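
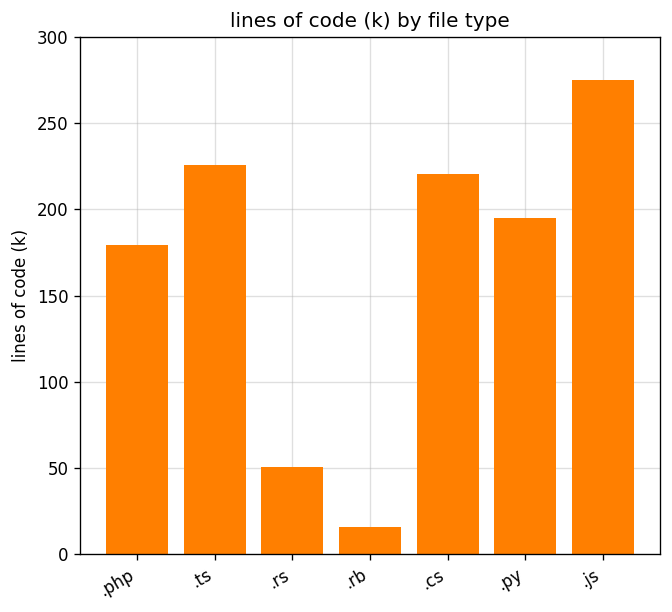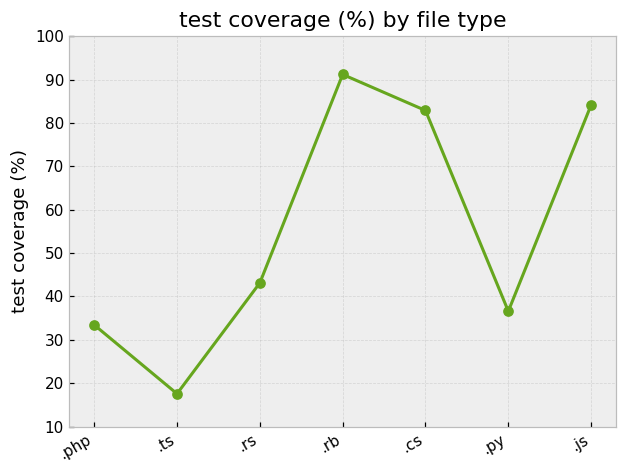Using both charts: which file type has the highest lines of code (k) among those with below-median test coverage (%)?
.ts

Chart 2 median test coverage (%) ≈ 40; below-median file types: .php, .ts, .py. Among those, .ts has the highest lines of code (k) (≈ 250).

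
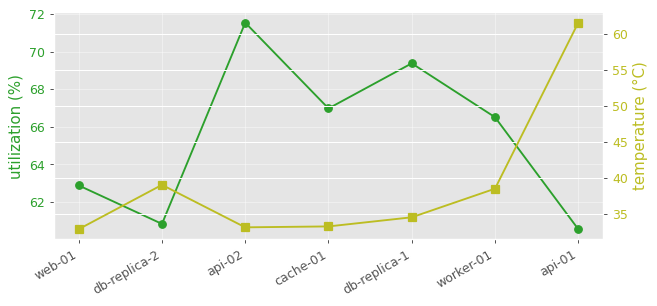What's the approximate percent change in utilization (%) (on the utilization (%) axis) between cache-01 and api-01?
cache-01 ≈ 67, api-01 ≈ 61; (61 − 67) / 67 ≈ -9%.

≈ -9%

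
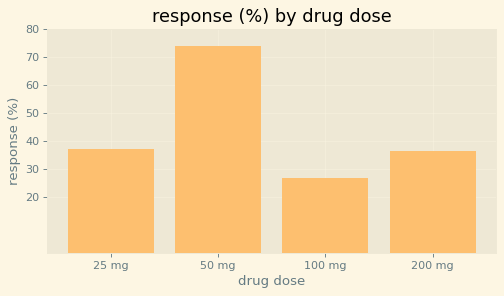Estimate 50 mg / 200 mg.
≈ 1.75×

50 mg ≈ 70, 200 mg ≈ 40; 70/40 ≈ 1.75.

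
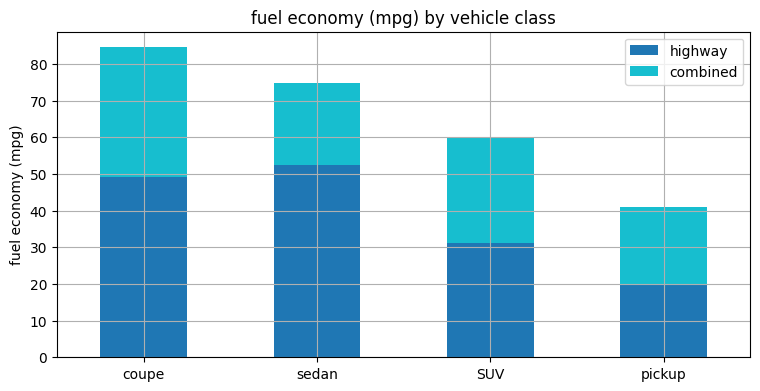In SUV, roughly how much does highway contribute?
≈ 30

highway top ≈ 30, bottom ≈ 0; segment ≈ 30.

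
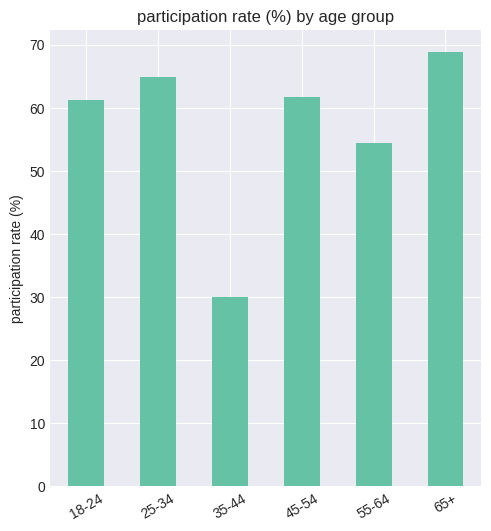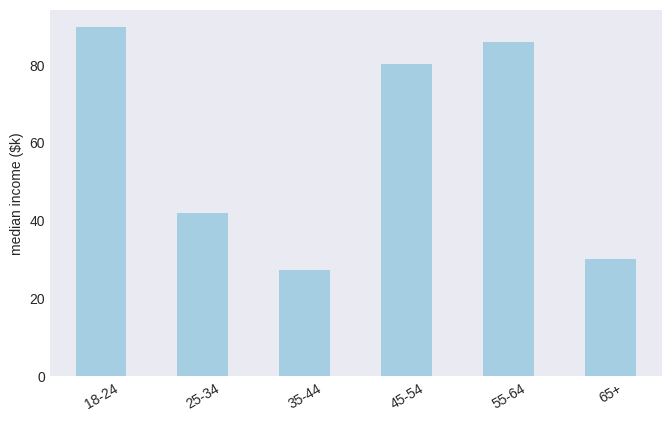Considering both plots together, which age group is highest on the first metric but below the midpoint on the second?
Chart 2 median median income ($k) ≈ 60; below-median age groups: 25-34, 35-44, 65+. Among those, 65+ has the highest participation rate (%) (≈ 70).

65+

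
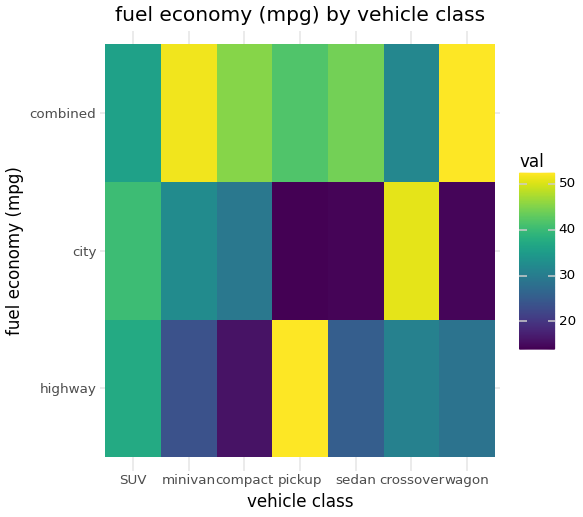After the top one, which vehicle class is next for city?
Top 3 for city: crossover ≈ 50, SUV ≈ 40, minivan ≈ 30.

SUV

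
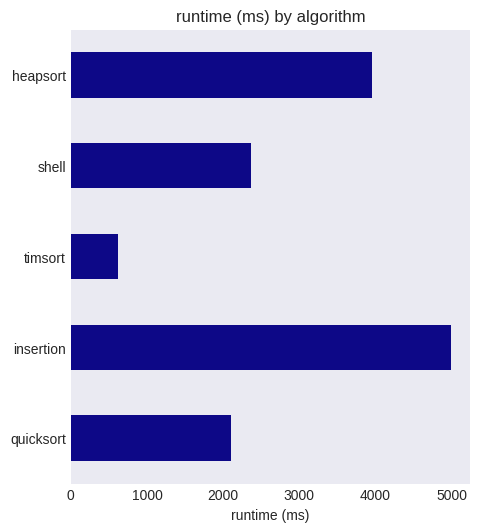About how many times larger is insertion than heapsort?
insertion ≈ 5000, heapsort ≈ 4000; 5000/4000 ≈ 1.25.

≈ 1.25×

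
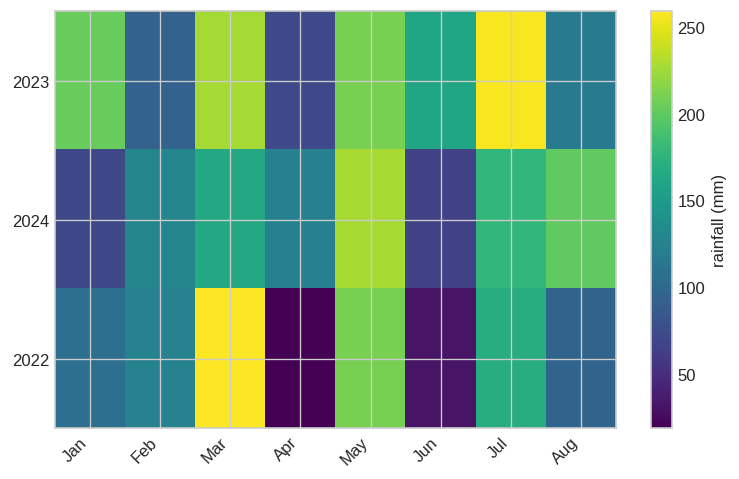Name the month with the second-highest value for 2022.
May

Top 3 for 2022: Mar ≈ 250, May ≈ 200, Jul ≈ 175.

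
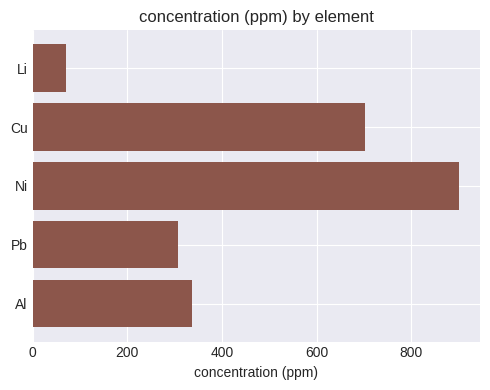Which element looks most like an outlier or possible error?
Ni ≈ 900; the rest sit between ≈ 100 and ≈ 700.

Ni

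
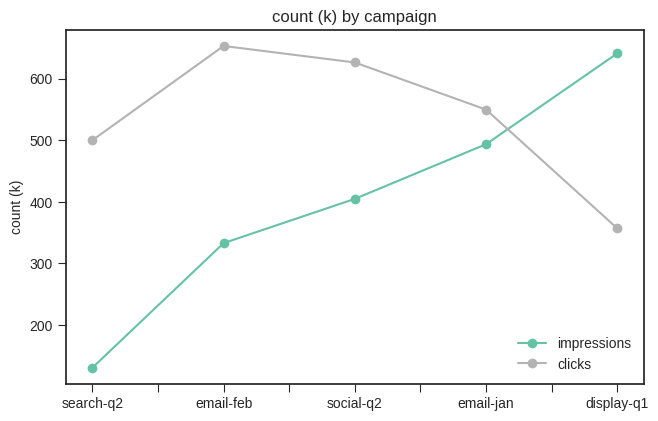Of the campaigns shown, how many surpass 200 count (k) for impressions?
Above 200: email-feb, social-q2, email-jan, display-q1.

4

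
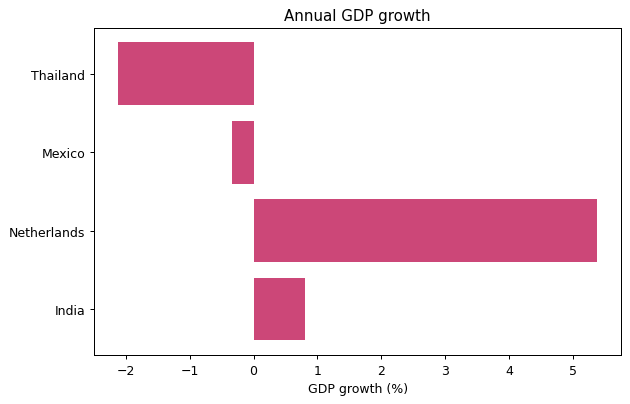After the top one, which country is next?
Top 3: Netherlands ≈ 5, India ≈ 1, Mexico ≈ 0.

India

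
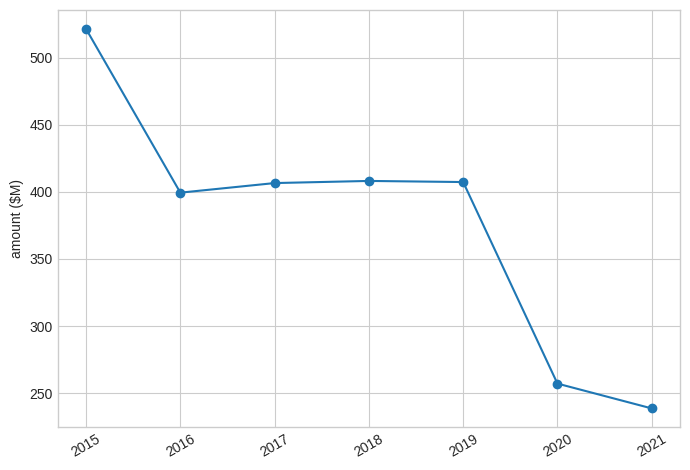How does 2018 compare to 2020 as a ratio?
≈ 1.6×

2018 ≈ 400, 2020 ≈ 250; 400/250 ≈ 1.6.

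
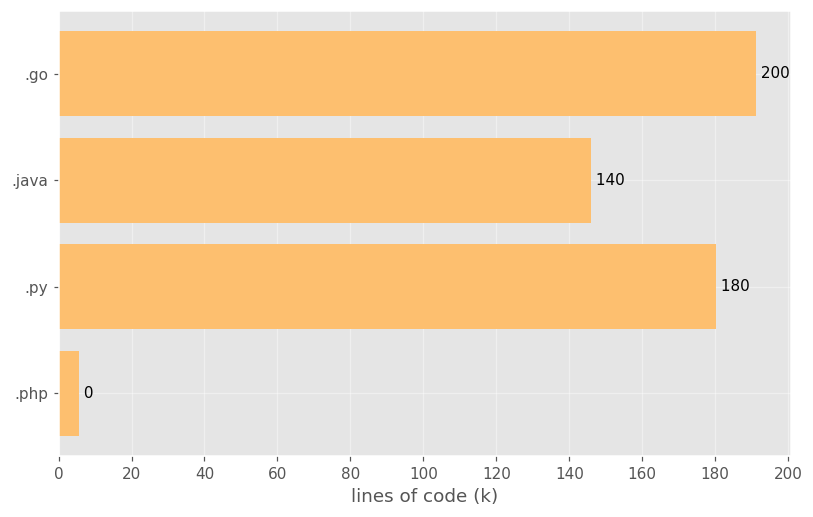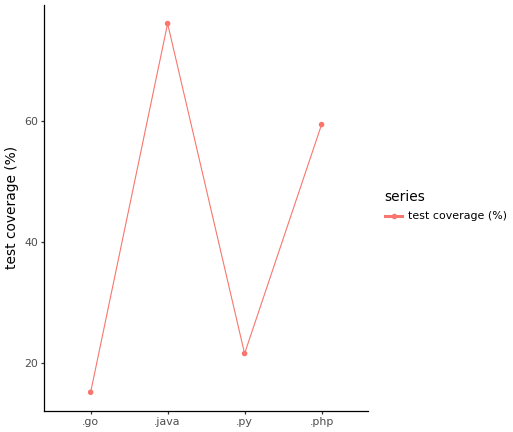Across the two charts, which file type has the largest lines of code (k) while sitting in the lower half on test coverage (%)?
Chart 2 median test coverage (%) ≈ 40; below-median file types: .go, .py. Among those, .go has the highest lines of code (k) (≈ 200).

.go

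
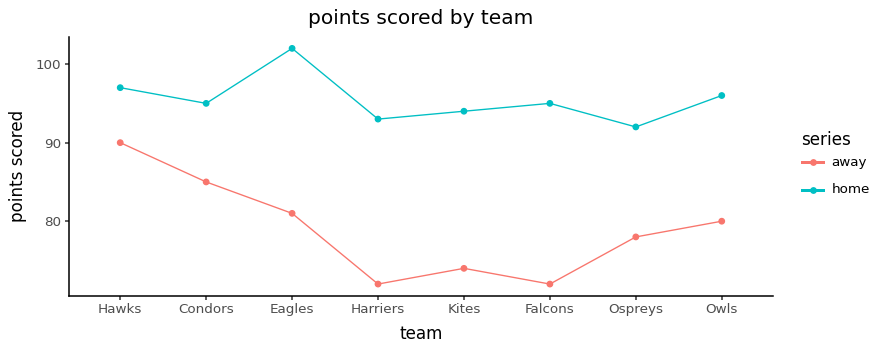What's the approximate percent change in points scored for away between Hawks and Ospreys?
Hawks ≈ 90, Ospreys ≈ 80; (80 − 90) / 90 ≈ -11.1%.

≈ -11.1%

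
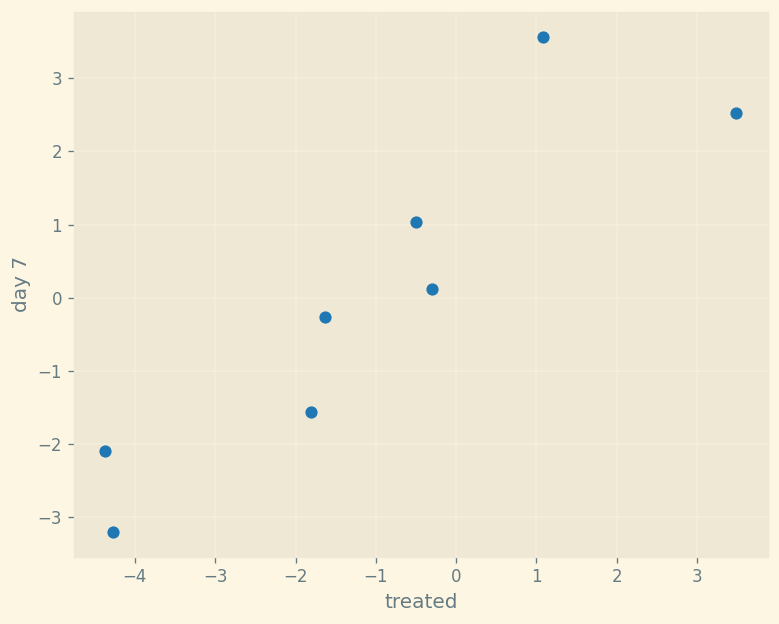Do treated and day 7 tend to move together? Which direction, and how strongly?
positive, strong

Points are positively correlated; strong (|r| ≈ 0.9).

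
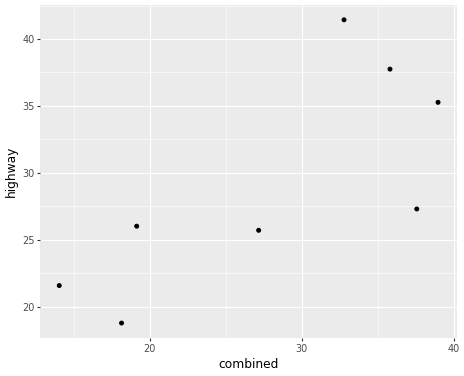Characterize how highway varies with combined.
positive, strong

Points are positively correlated; strong (|r| ≈ 0.8).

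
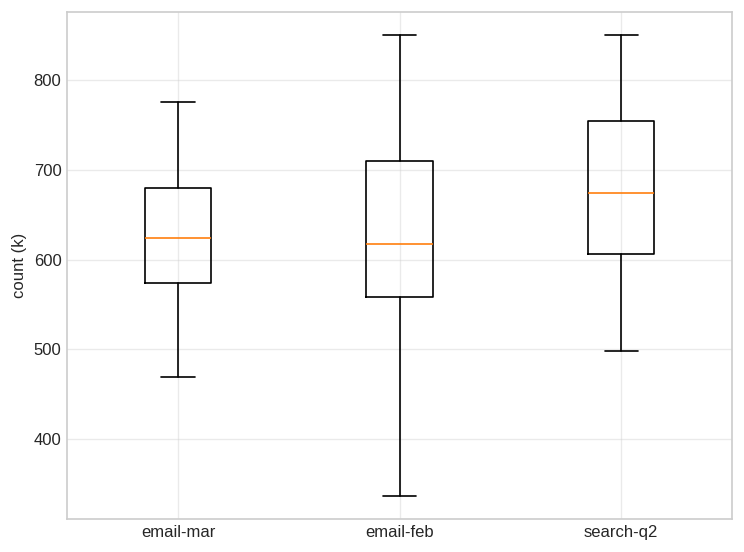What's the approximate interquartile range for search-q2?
Q3 ≈ 750, Q1 ≈ 610; IQR ≈ 140.

≈ 140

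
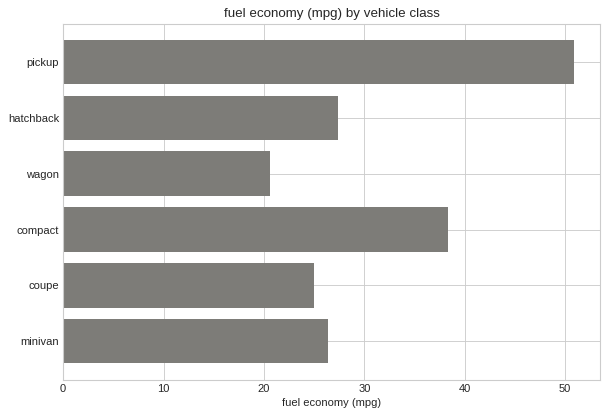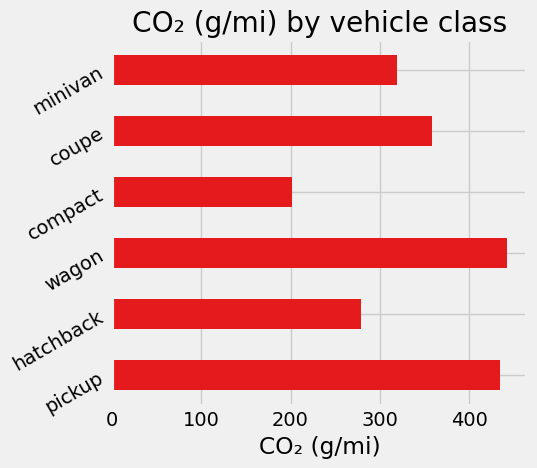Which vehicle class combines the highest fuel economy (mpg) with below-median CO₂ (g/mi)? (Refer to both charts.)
compact

Chart 2 median CO₂ (g/mi) ≈ 350; below-median vehicle classes: hatchback, compact, minivan. Among those, compact has the highest fuel economy (mpg) (≈ 40).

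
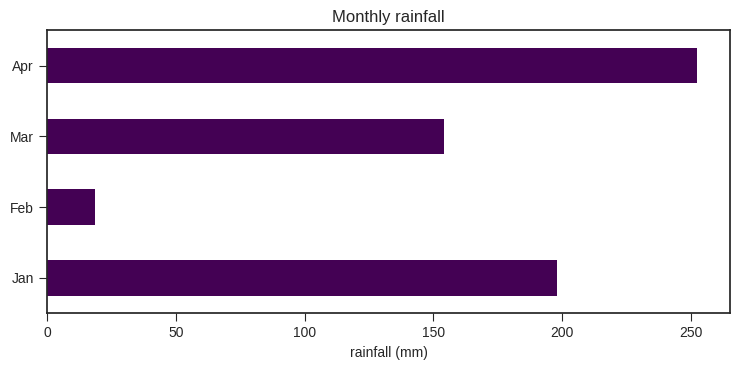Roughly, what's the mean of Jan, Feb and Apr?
≈ 158

(200 + 25 + 250) / 3 ≈ 158.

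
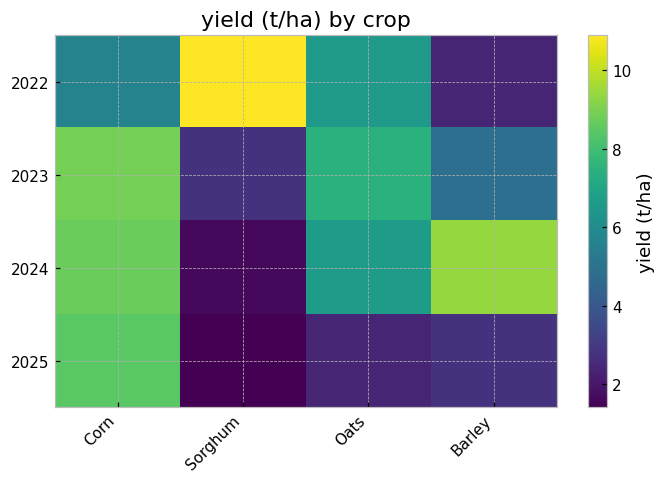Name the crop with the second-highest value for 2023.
Top 3 for 2023: Corn ≈ 9, Oats ≈ 7, Barley ≈ 5.

Oats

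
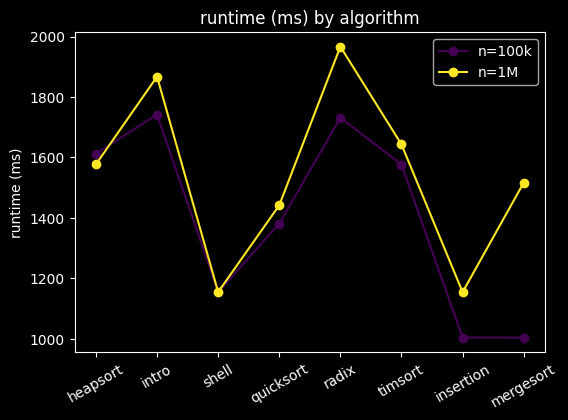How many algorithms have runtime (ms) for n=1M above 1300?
Above 1300: heapsort, intro, quicksort, radix, timsort, mergesort.

6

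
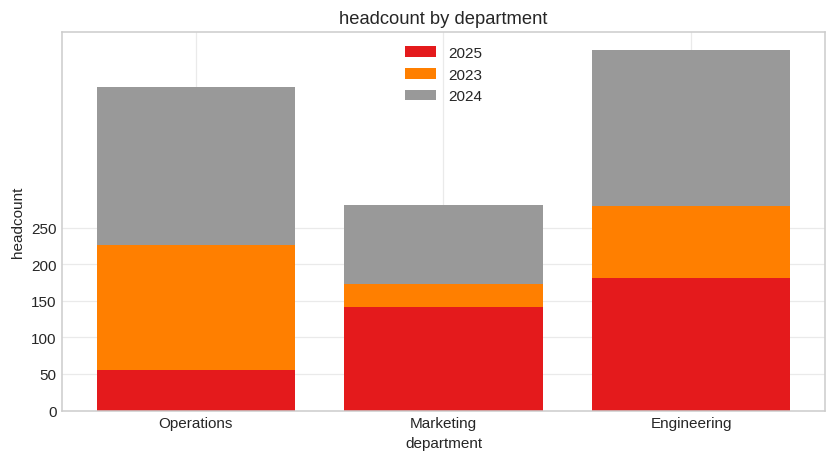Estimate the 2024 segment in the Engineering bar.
2024 top ≈ 500, bottom ≈ 300; segment ≈ 200.

≈ 200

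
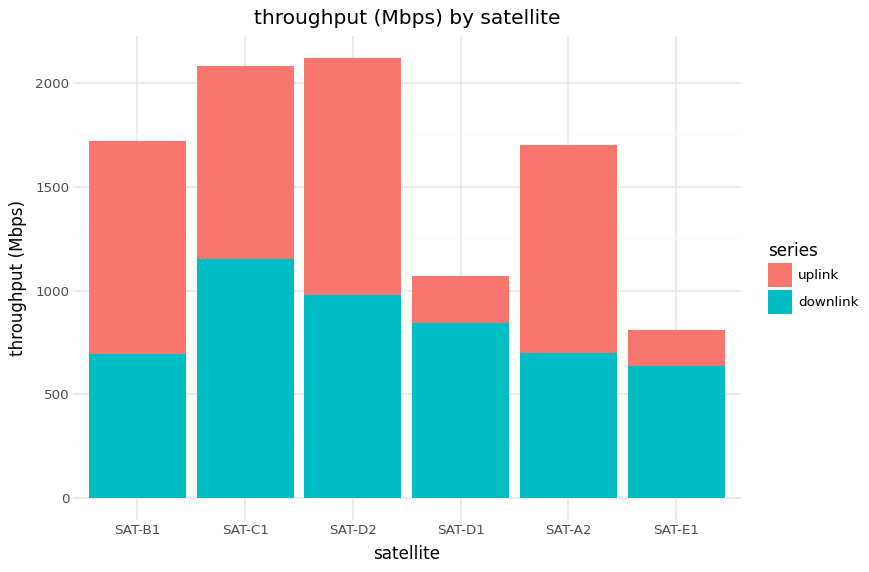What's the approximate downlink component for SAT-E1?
downlink top ≈ 600, bottom ≈ 0; segment ≈ 600.

≈ 600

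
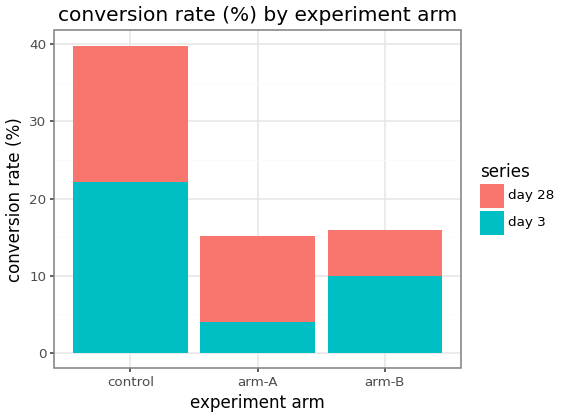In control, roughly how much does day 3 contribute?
≈ 20

day 3 top ≈ 20, bottom ≈ 0; segment ≈ 20.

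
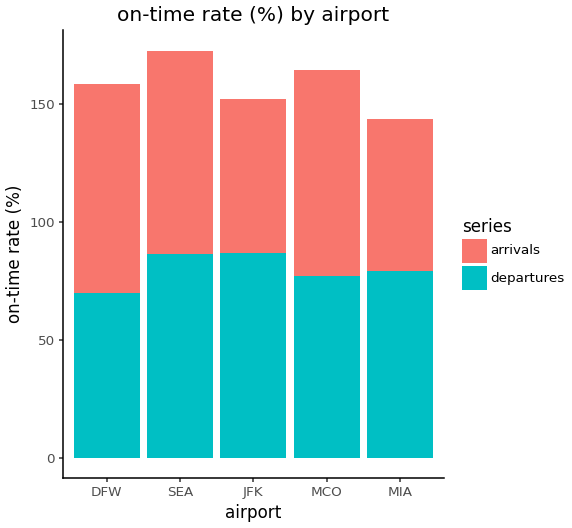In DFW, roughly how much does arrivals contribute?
≈ 100

arrivals top ≈ 160, bottom ≈ 60; segment ≈ 100.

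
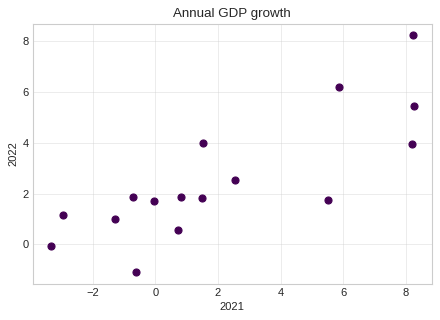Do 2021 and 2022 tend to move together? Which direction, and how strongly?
Points are positively correlated; strong (|r| ≈ 0.8).

positive, strong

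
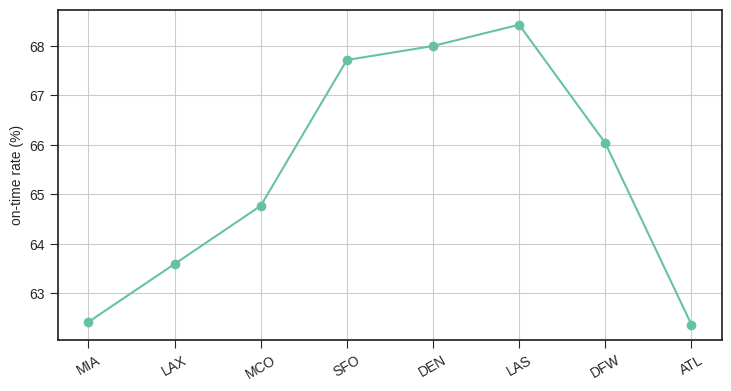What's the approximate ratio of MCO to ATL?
≈ 1.05×

MCO ≈ 65, ATL ≈ 62; 65/62 ≈ 1.05.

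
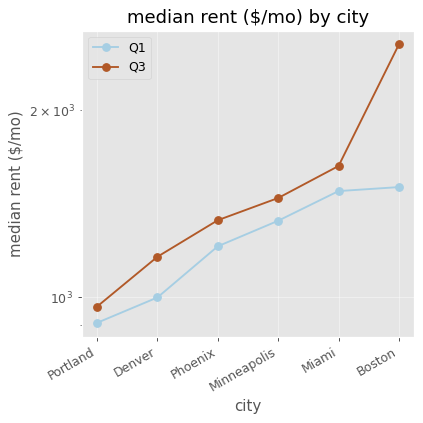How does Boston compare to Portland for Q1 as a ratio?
≈ 1.6×

Boston ≈ 1600, Portland ≈ 1000; 1600/1000 ≈ 1.6.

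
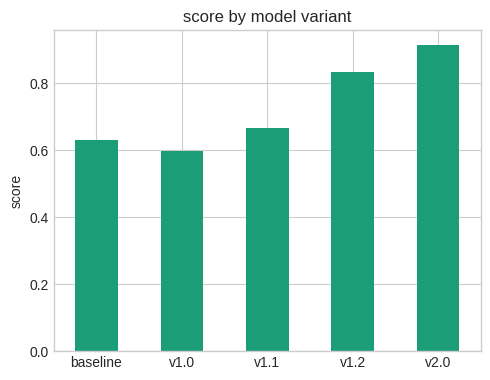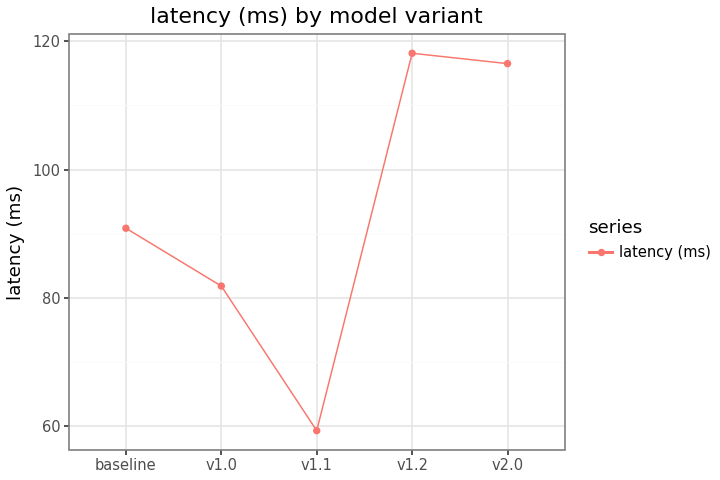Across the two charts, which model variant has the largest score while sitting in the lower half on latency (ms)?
v1.1

Chart 2 median latency (ms) ≈ 100; below-median model variants: v1.0, v1.1. Among those, v1.1 has the highest score (≈ 0.7).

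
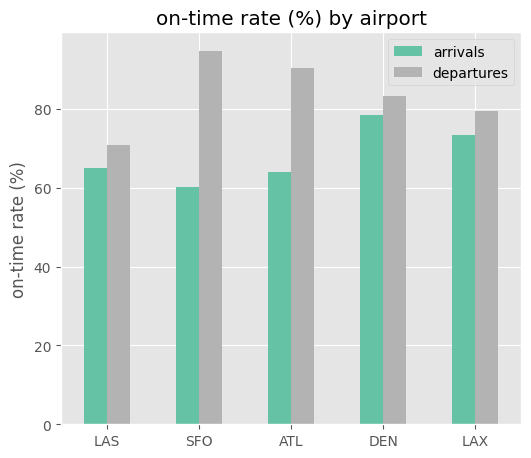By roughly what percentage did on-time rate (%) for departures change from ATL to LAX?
ATL ≈ 90, LAX ≈ 80; (80 − 90) / 90 ≈ -11.1%.

≈ -11.1%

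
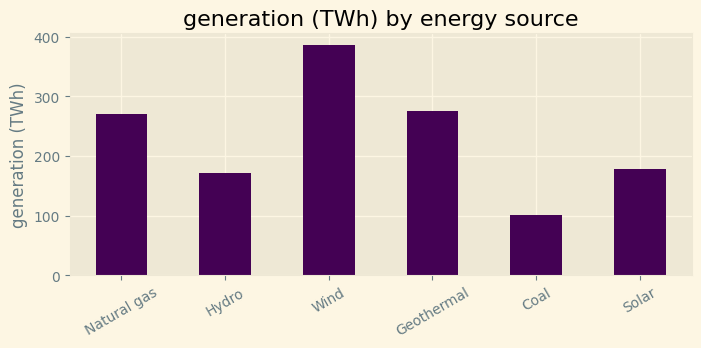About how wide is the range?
≈ 300

Max Wind ≈ 400, min Coal ≈ 100; range ≈ 300.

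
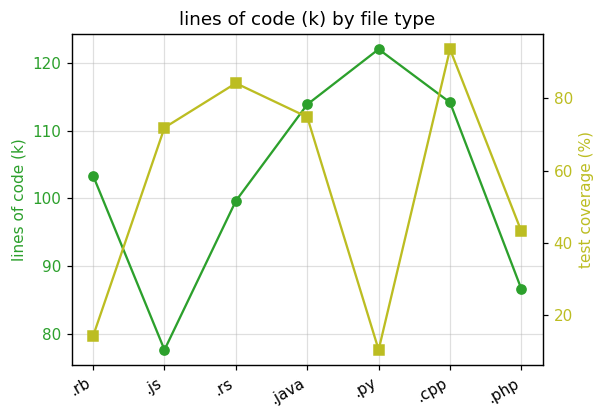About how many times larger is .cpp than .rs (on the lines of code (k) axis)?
≈ 1.15×

.cpp ≈ 115, .rs ≈ 100; 115/100 ≈ 1.15.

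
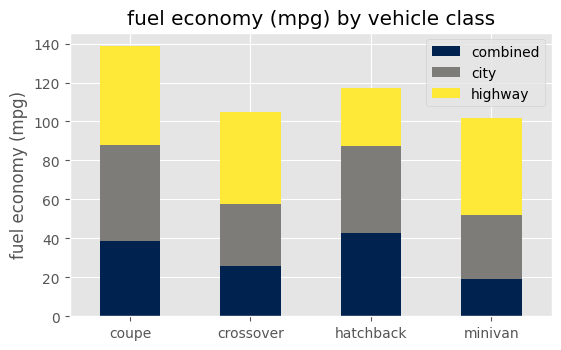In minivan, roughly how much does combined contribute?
combined top ≈ 20, bottom ≈ 0; segment ≈ 20.

≈ 20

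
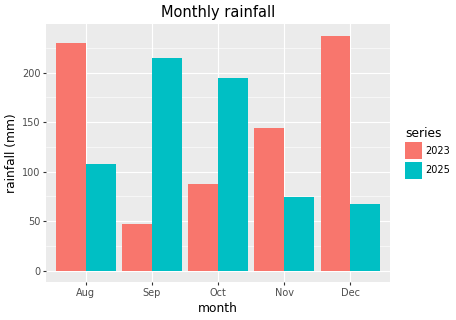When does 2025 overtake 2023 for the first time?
Sep

Aug: 2025 ≈ 100 vs 2023 ≈ 240 (not yet); Sep: 2025 ≈ 220 vs 2023 ≈ 40 (first crossover).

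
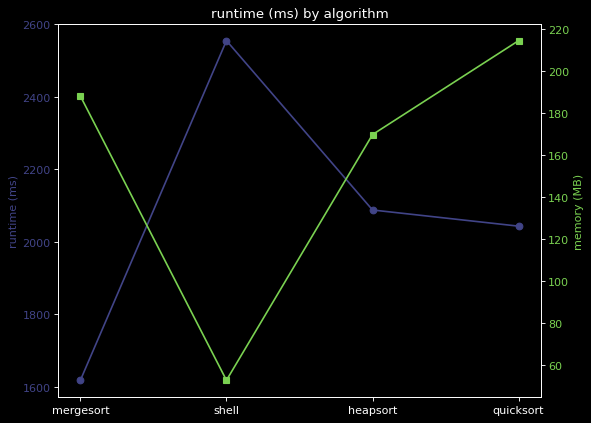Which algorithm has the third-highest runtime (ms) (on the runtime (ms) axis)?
Top 4 (on the runtime (ms) axis): shell ≈ 2600, heapsort ≈ 2100, quicksort ≈ 2000, mergesort ≈ 1600.

quicksort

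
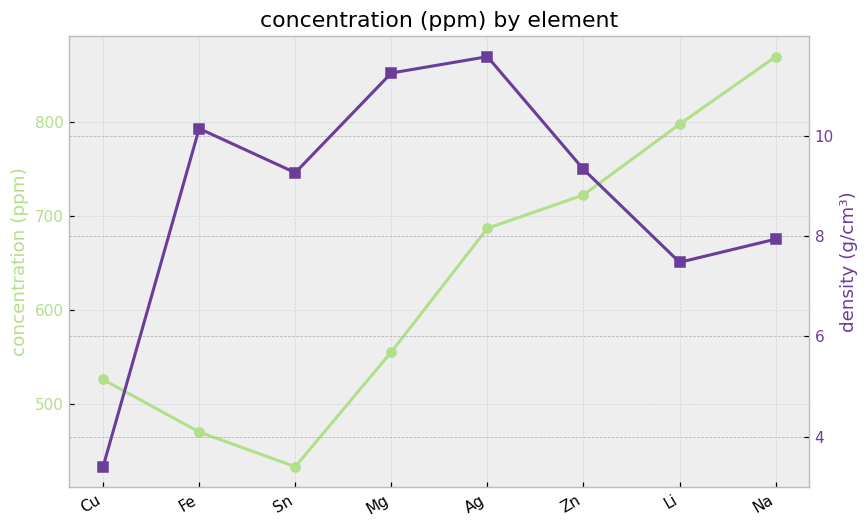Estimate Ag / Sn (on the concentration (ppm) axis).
≈ 1.56×

Ag ≈ 700, Sn ≈ 450; 700/450 ≈ 1.56.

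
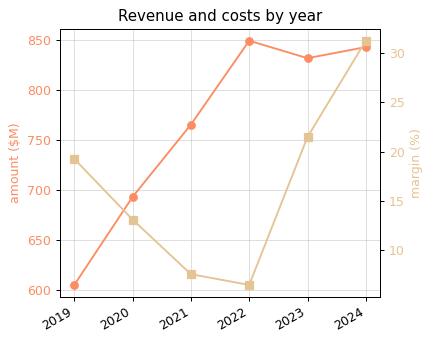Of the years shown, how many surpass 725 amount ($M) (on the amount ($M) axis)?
Above 725: 2021, 2022, 2023, 2024.

4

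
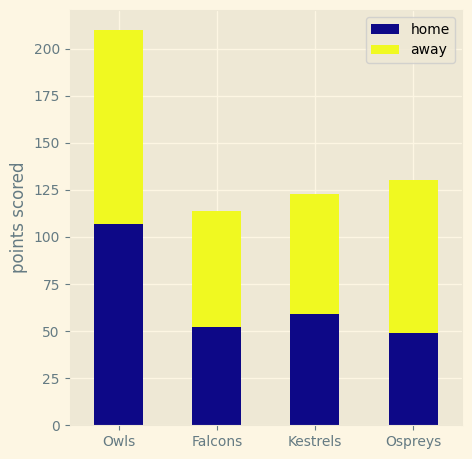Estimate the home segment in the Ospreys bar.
≈ 40

home top ≈ 40, bottom ≈ 0; segment ≈ 40.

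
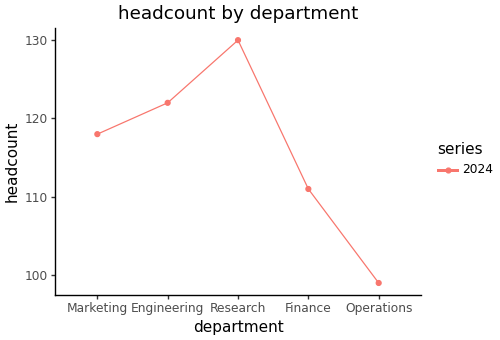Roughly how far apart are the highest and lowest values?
≈ 30

Max Research ≈ 130, min Operations ≈ 100; range ≈ 30.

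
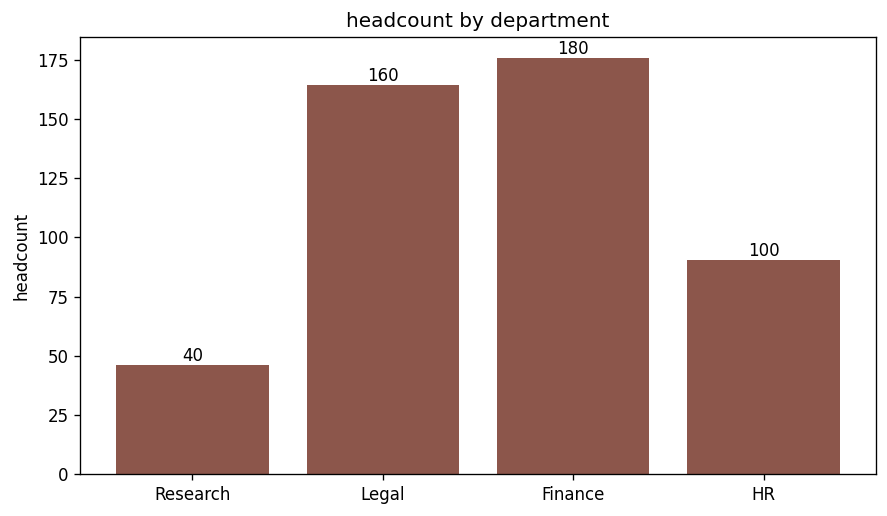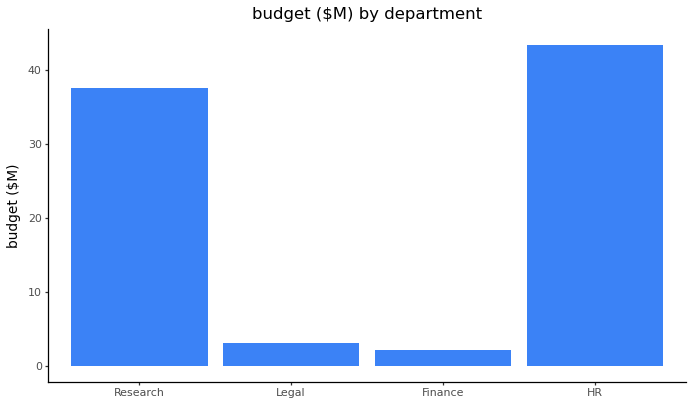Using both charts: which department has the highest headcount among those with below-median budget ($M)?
Finance

Chart 2 median budget ($M) ≈ 20; below-median departments: Legal, Finance. Among those, Finance has the highest headcount (≈ 180).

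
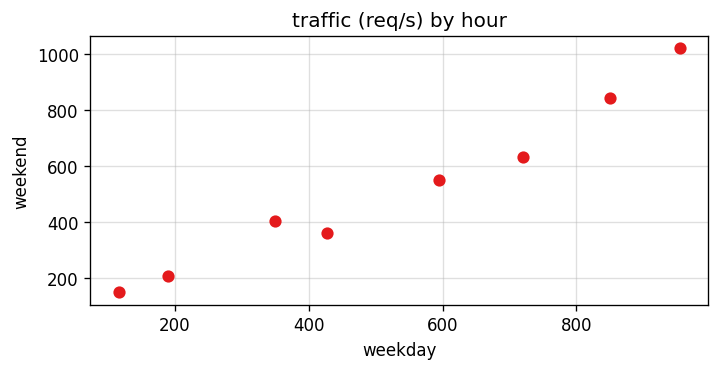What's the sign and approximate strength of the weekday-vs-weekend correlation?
positive, strong

Points are positively correlated; strong (|r| ≈ 1.0).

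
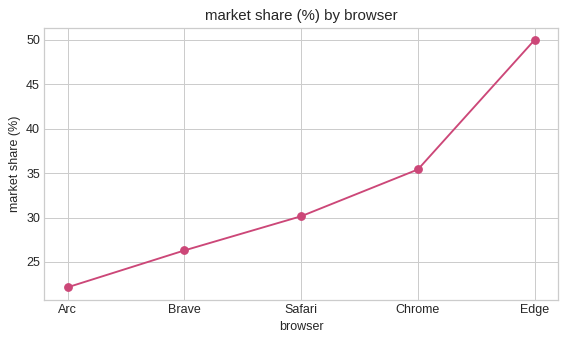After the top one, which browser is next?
Chrome

Top 3: Edge ≈ 50, Chrome ≈ 35, Safari ≈ 30.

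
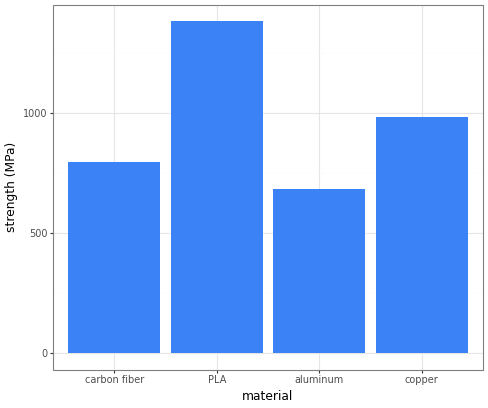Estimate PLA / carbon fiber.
PLA ≈ 1400, carbon fiber ≈ 800; 1400/800 ≈ 1.75.

≈ 1.75×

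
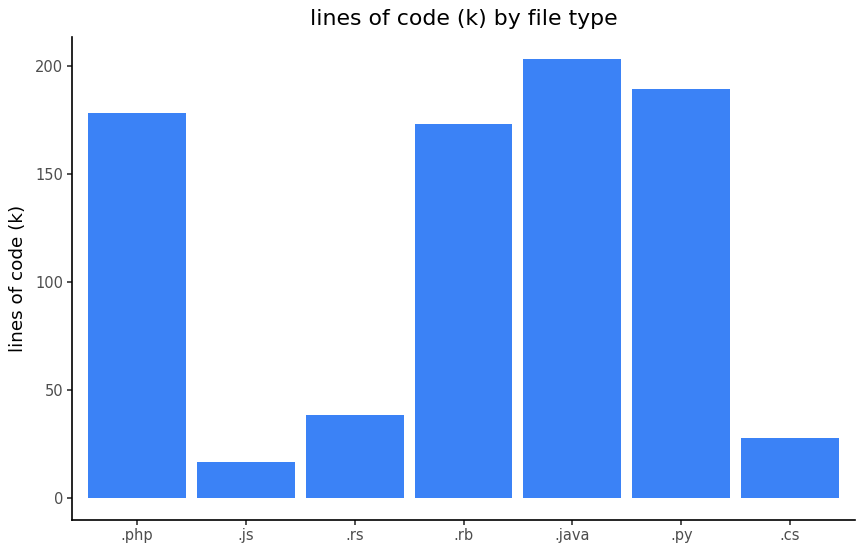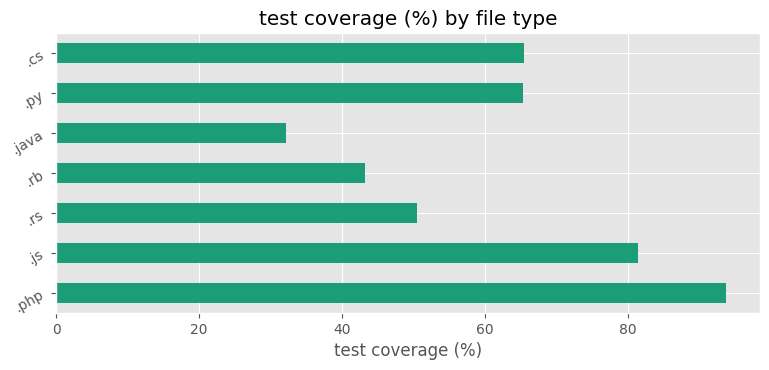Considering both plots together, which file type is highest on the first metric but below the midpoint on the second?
Chart 2 median test coverage (%) ≈ 70; below-median file types: .rs, .rb, .java. Among those, .java has the highest lines of code (k) (≈ 200).

.java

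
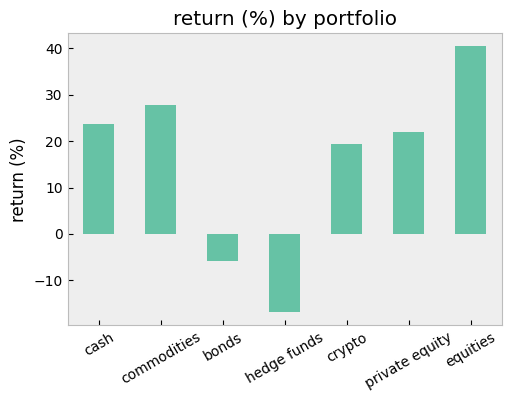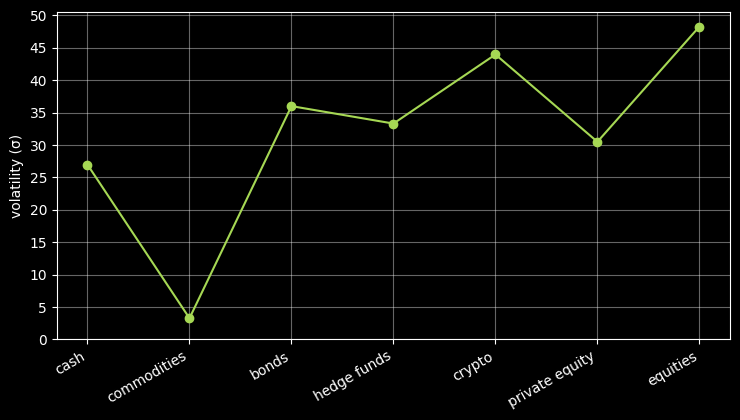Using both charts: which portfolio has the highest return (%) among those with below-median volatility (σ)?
commodities

Chart 2 median volatility (σ) ≈ 35; below-median portfolios: cash, commodities, private equity. Among those, commodities has the highest return (%) (≈ 30).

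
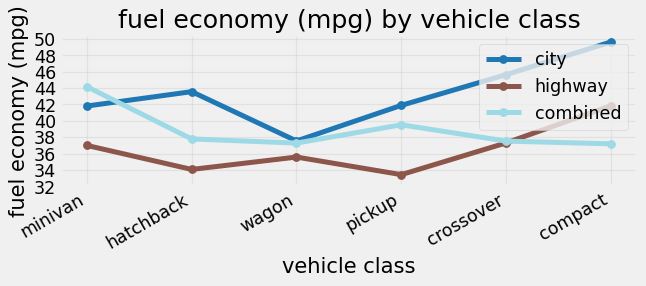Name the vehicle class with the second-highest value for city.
crossover

Top 3 for city: compact ≈ 50, crossover ≈ 46, hatchback ≈ 44.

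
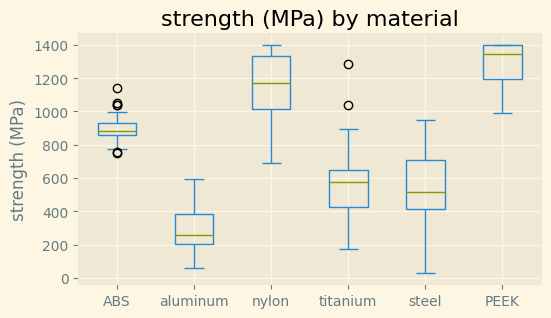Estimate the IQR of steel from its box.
≈ 300

Q3 ≈ 700, Q1 ≈ 400; IQR ≈ 300.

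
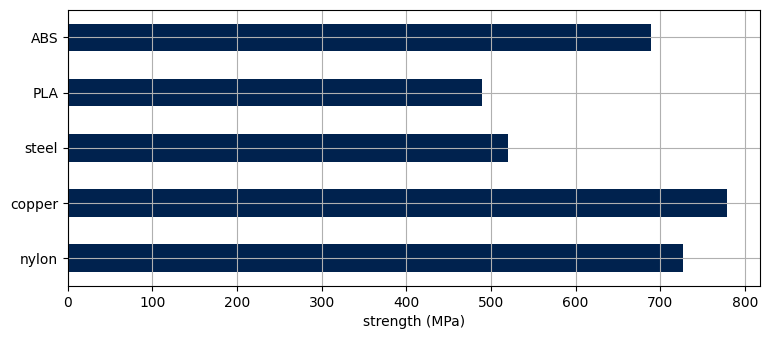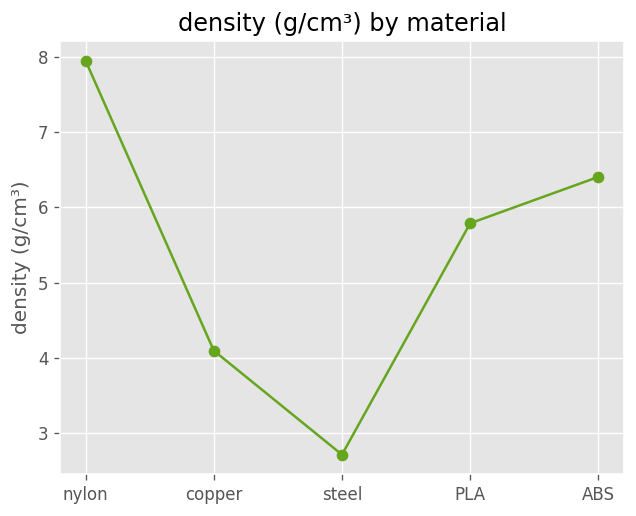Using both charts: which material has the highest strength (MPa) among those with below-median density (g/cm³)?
Chart 2 median density (g/cm³) ≈ 6; below-median materials: copper, steel. Among those, copper has the highest strength (MPa) (≈ 800).

copper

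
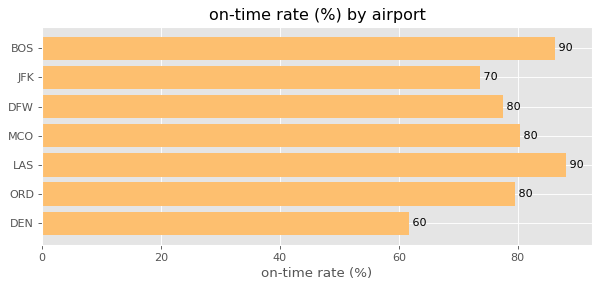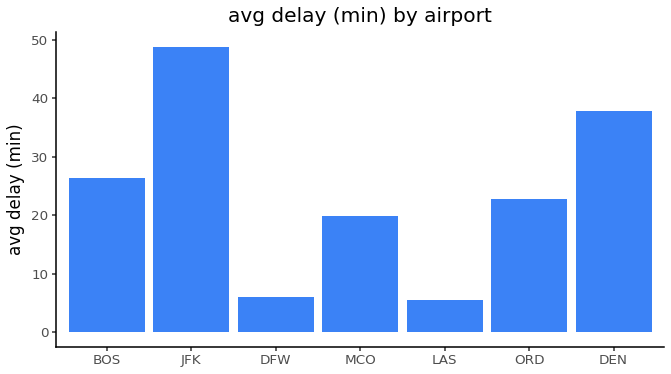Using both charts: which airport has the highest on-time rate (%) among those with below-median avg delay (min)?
LAS

Chart 2 median avg delay (min) ≈ 25; below-median airports: DFW, MCO, LAS. Among those, LAS has the highest on-time rate (%) (≈ 90).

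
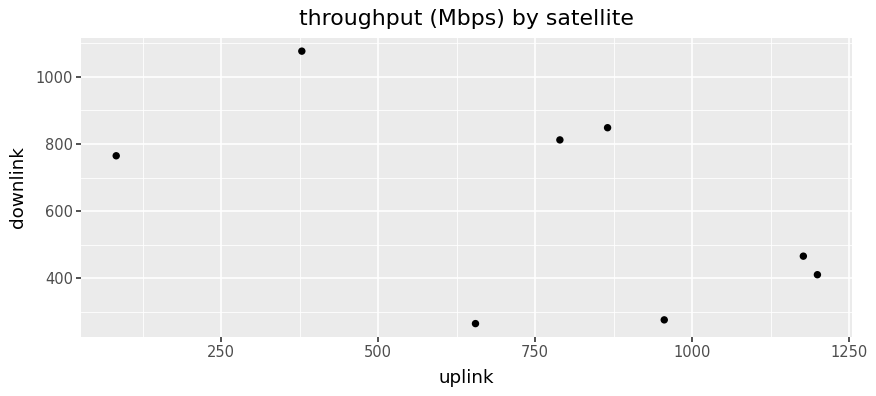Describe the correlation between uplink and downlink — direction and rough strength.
Points are negatively correlated; moderate (|r| ≈ 0.5).

negative, moderate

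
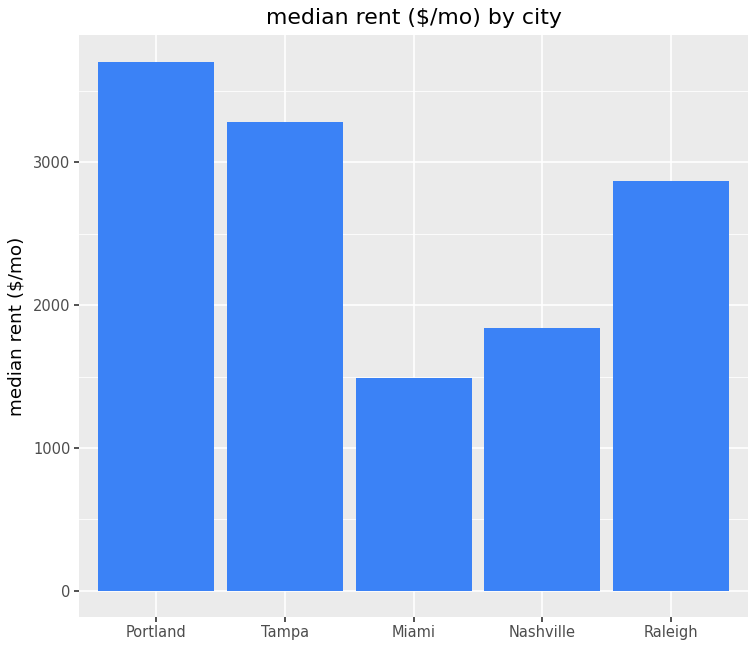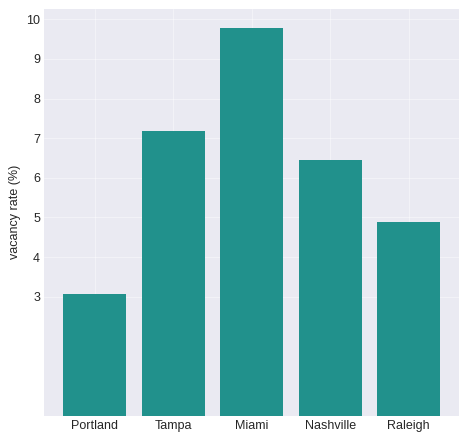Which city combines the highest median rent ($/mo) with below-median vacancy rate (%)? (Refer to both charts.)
Portland

Chart 2 median vacancy rate (%) ≈ 6; below-median cities: Portland, Raleigh. Among those, Portland has the highest median rent ($/mo) (≈ 3500).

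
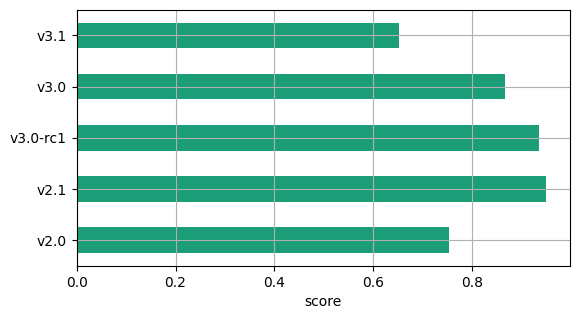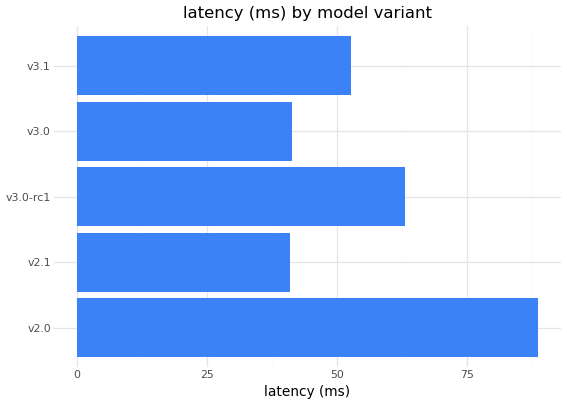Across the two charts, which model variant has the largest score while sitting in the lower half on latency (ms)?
v2.1

Chart 2 median latency (ms) ≈ 50; below-median model variants: v2.1, v3.0. Among those, v2.1 has the highest score (≈ 1).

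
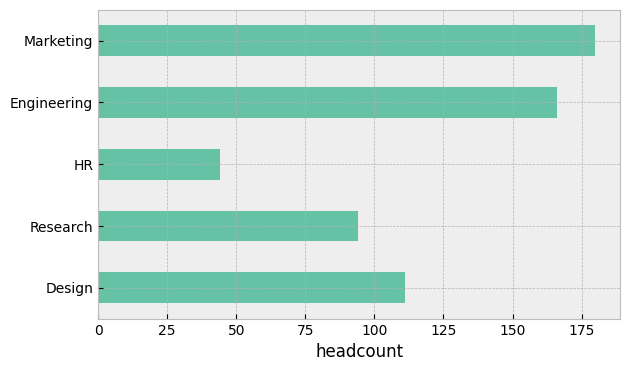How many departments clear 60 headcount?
Above 60: Design, Research, Engineering, Marketing.

4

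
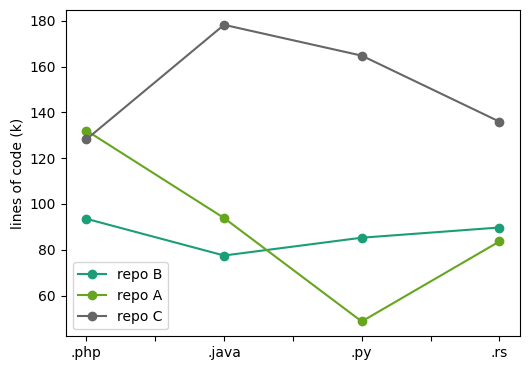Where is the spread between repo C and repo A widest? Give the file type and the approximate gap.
.py: repo C ≈ 160, repo A ≈ 40 → gap ≈ 120. Next-largest (.java) is only ≈ 80.

.py, ≈ 120 k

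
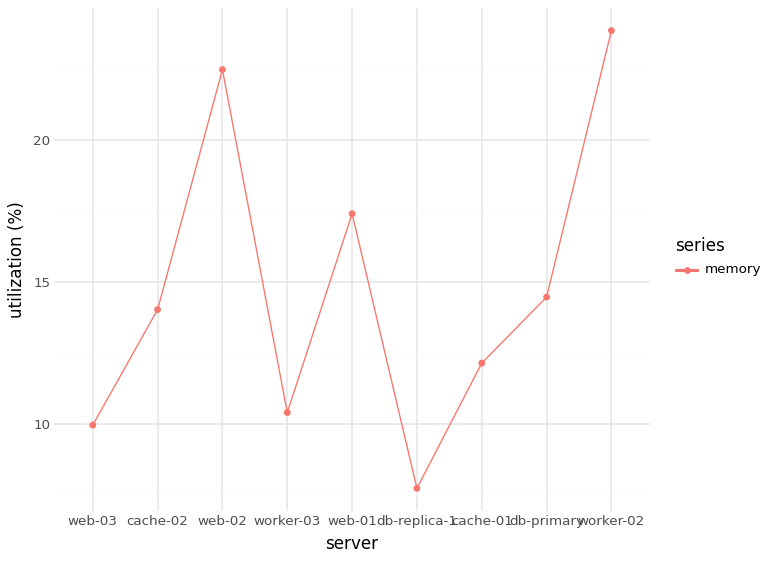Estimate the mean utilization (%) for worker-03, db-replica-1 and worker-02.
≈ 14

(10 + 8 + 24) / 3 ≈ 14.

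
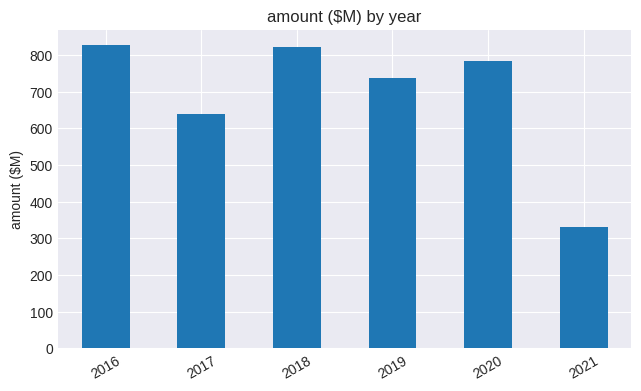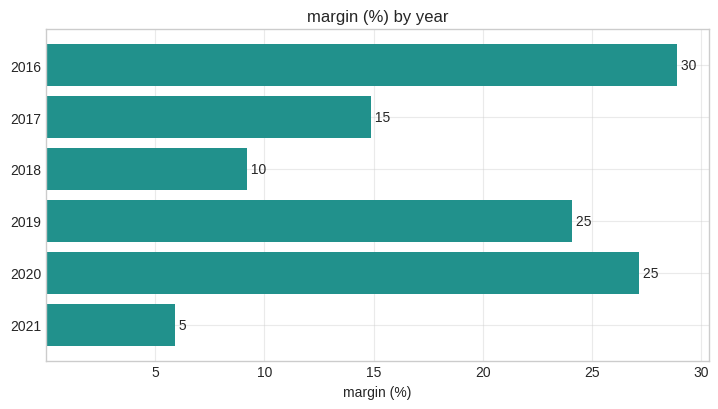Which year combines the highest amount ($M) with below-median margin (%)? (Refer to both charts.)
2018

Chart 2 median margin (%) ≈ 20; below-median years: 2017, 2018, 2021. Among those, 2018 has the highest amount ($M) (≈ 800).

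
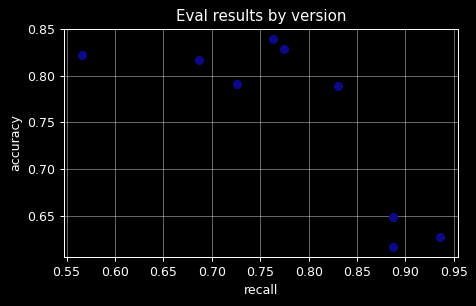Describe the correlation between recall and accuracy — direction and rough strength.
Points are negatively correlated; strong (|r| ≈ 0.8).

negative, strong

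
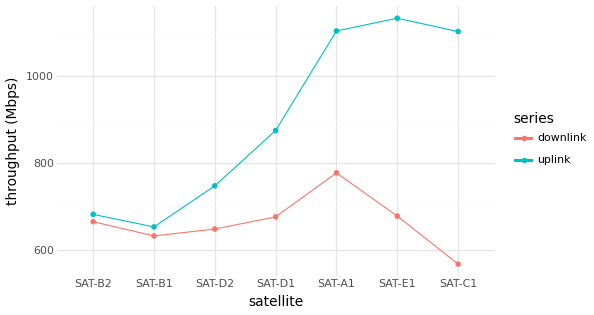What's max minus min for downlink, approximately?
Max SAT-A1 ≈ 800, min SAT-C1 ≈ 550; range ≈ 250.

≈ 250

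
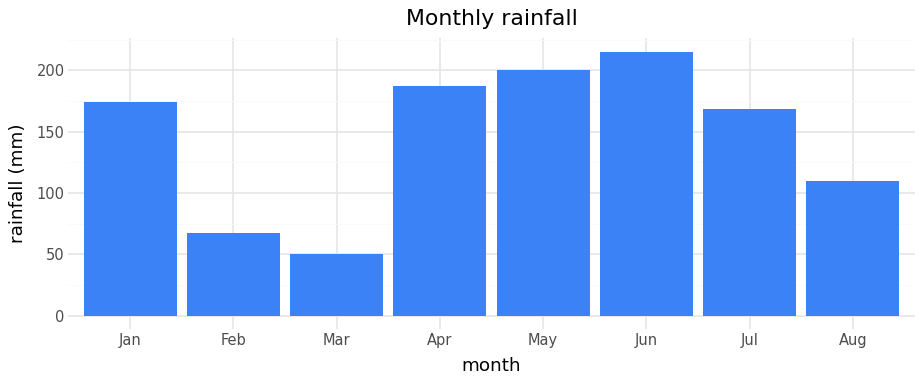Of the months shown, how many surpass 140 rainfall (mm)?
Above 140: Jan, Apr, May, Jun, Jul.

5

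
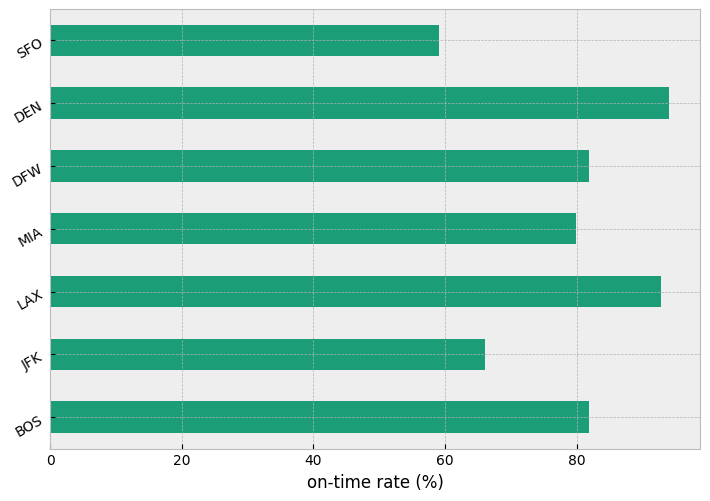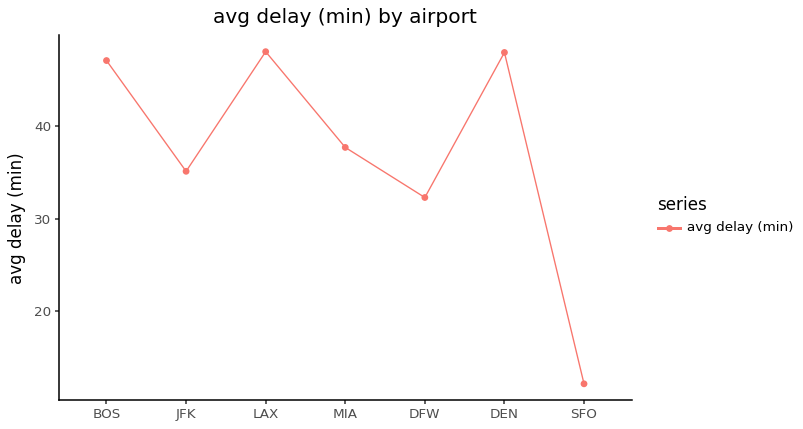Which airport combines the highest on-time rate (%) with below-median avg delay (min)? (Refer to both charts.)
DFW

Chart 2 median avg delay (min) ≈ 40; below-median airports: JFK, DFW, SFO. Among those, DFW has the highest on-time rate (%) (≈ 80).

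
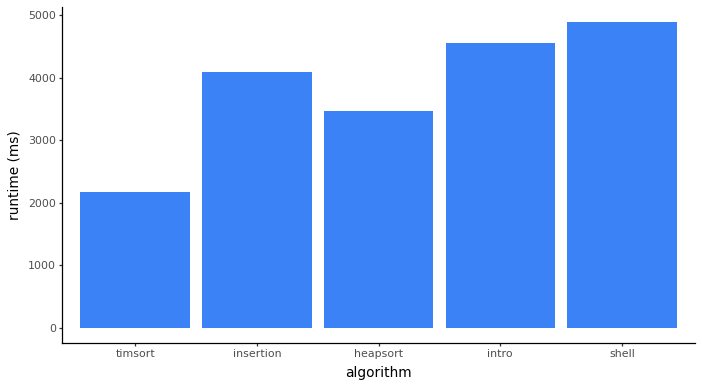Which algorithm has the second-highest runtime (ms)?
Top 3: shell ≈ 5000, intro ≈ 4500, insertion ≈ 4000.

intro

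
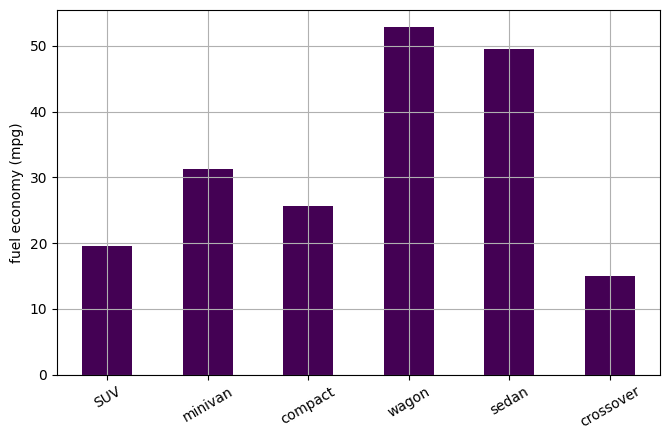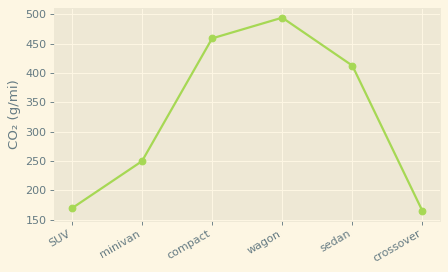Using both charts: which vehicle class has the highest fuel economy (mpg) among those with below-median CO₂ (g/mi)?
minivan

Chart 2 median CO₂ (g/mi) ≈ 350; below-median vehicle classes: SUV, minivan, crossover. Among those, minivan has the highest fuel economy (mpg) (≈ 30).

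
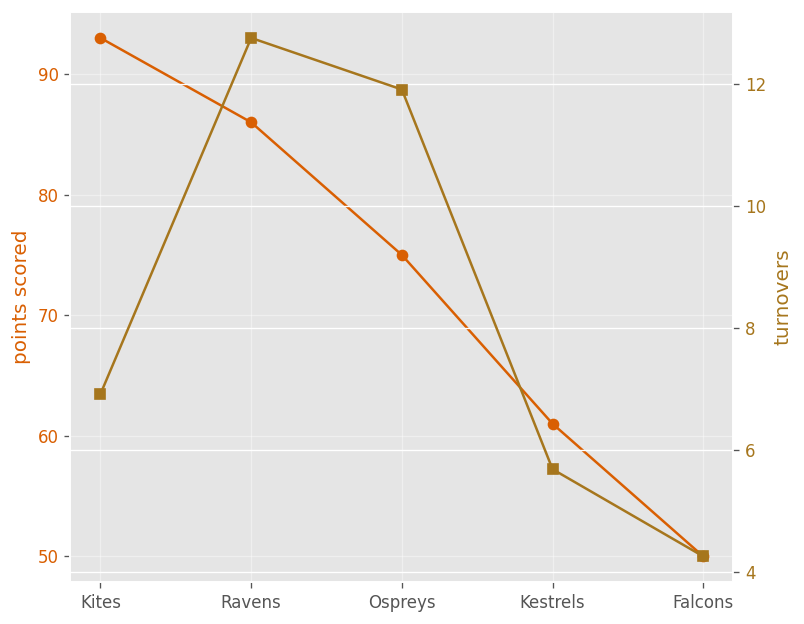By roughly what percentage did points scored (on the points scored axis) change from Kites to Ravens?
Kites ≈ 95, Ravens ≈ 85; (85 − 95) / 95 ≈ -10.5%.

≈ -10.5%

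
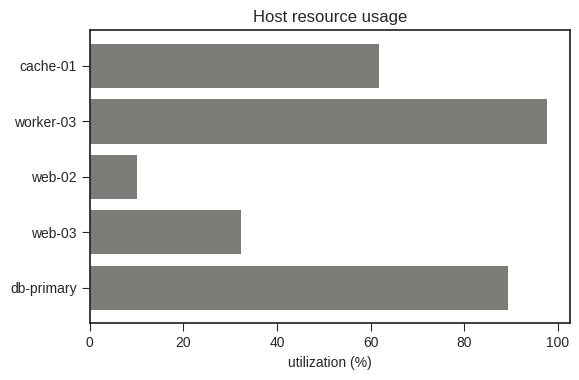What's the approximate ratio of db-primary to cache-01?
≈ 1.5×

db-primary ≈ 90, cache-01 ≈ 60; 90/60 ≈ 1.5.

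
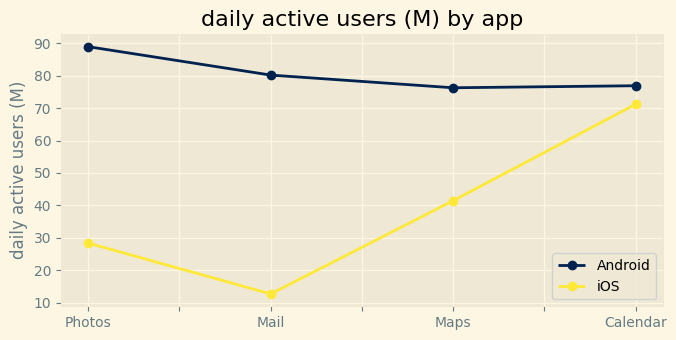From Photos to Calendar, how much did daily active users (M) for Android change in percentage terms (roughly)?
≈ -11.1%

Photos ≈ 90, Calendar ≈ 80; (80 − 90) / 90 ≈ -11.1%.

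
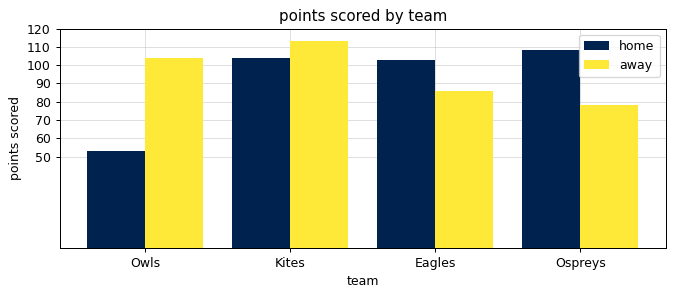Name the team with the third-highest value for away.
Eagles

Top 4 for away: Kites ≈ 110, Owls ≈ 100, Eagles ≈ 90, Ospreys ≈ 80.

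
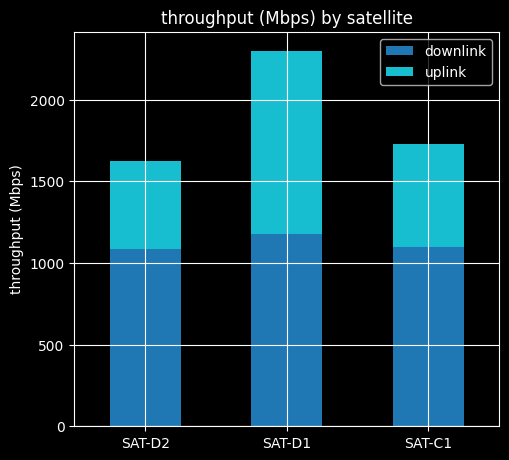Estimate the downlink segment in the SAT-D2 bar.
downlink top ≈ 1000, bottom ≈ 0; segment ≈ 1000.

≈ 1000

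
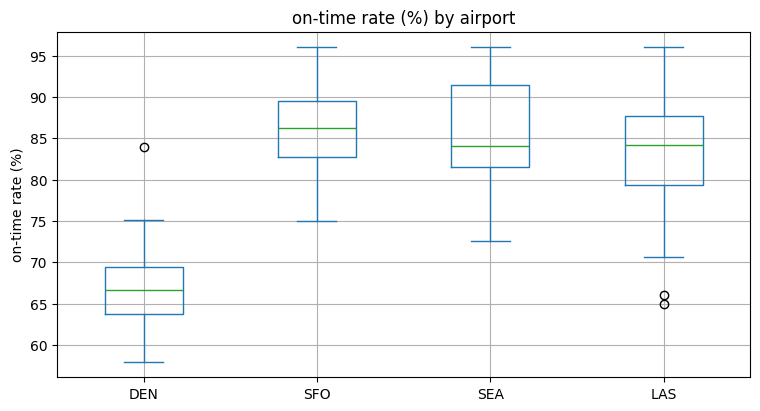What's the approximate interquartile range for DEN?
Q3 ≈ 70, Q1 ≈ 64; IQR ≈ 6.

≈ 6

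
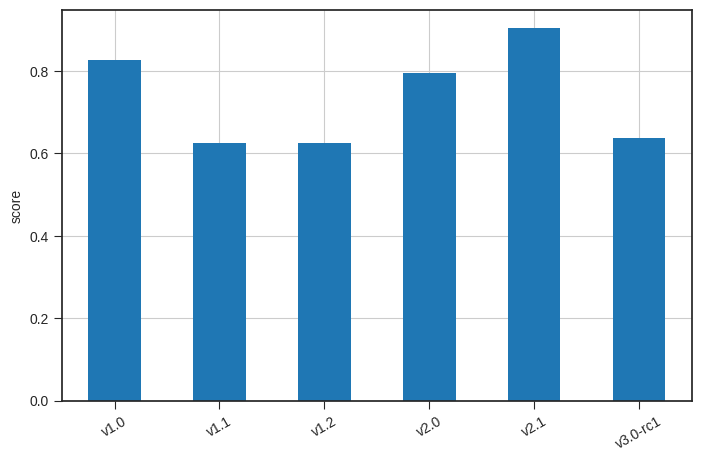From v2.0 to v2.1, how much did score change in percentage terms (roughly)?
v2.0 ≈ 0.8, v2.1 ≈ 0.9; (0.9 − 0.8) / 0.8 ≈ +12.5%.

≈ +12.5%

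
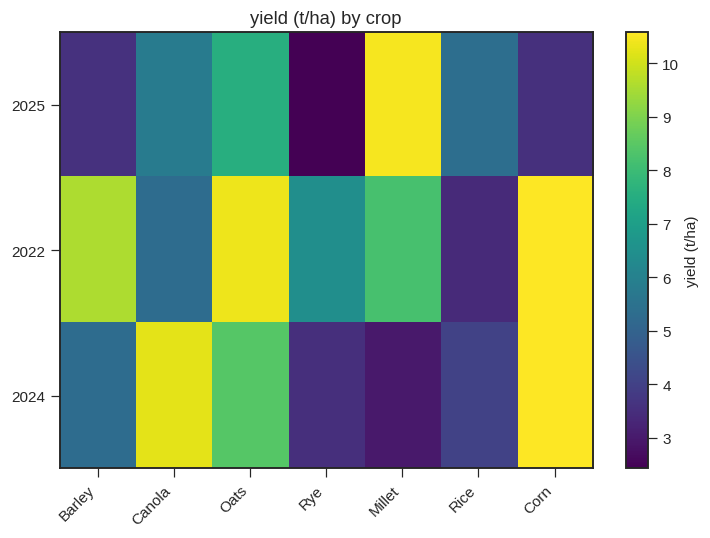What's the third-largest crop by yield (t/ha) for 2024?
Oats

Top 4 for 2024: Corn ≈ 11, Canola ≈ 10, Oats ≈ 8, Barley ≈ 5.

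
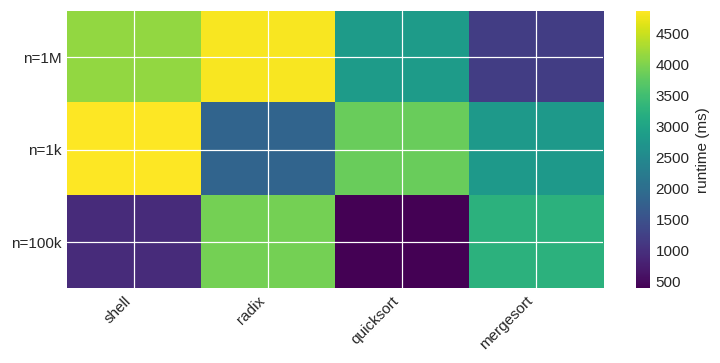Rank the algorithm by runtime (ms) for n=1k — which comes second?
Top 3 for n=1k: shell ≈ 5000, quicksort ≈ 4000, mergesort ≈ 3000.

quicksort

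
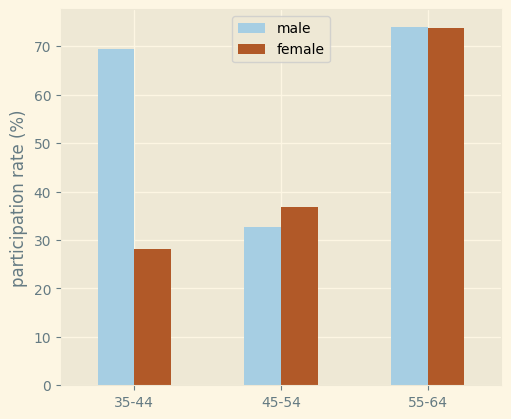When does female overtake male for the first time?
35-44: female ≈ 30 vs male ≈ 70 (not yet); 45-54: female ≈ 40 vs male ≈ 30 (first crossover).

45-54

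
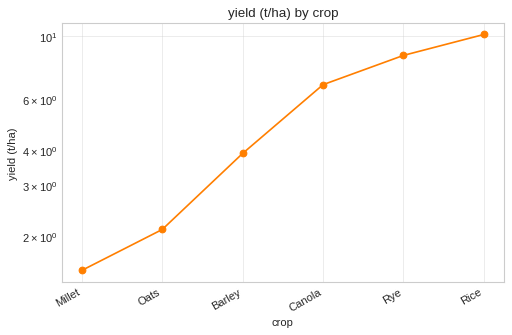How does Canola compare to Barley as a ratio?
≈ 1.75×

Canola ≈ 7, Barley ≈ 4; 7/4 ≈ 1.75.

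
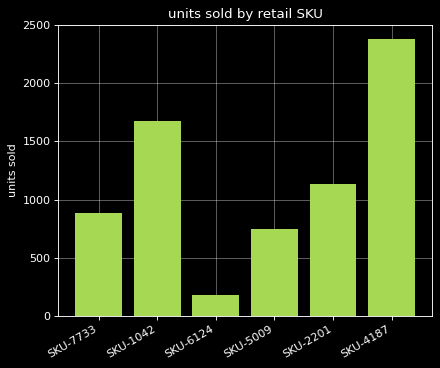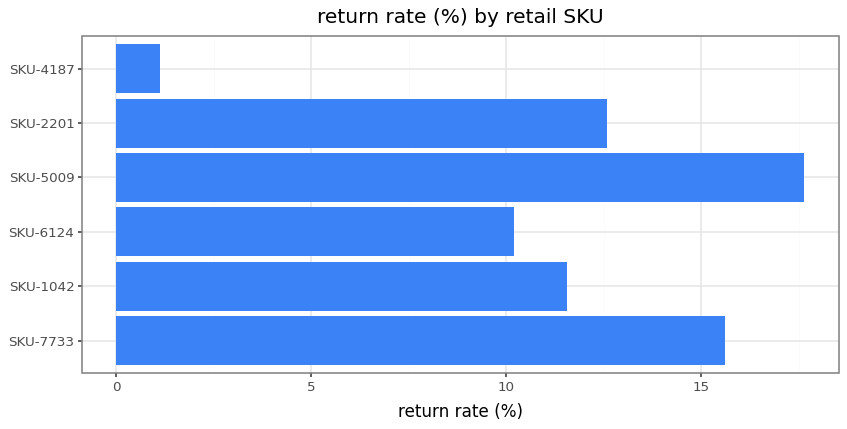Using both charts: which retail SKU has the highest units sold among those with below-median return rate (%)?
SKU-4187

Chart 2 median return rate (%) ≈ 12; below-median retail SKUs: SKU-1042, SKU-6124, SKU-4187. Among those, SKU-4187 has the highest units sold (≈ 2500).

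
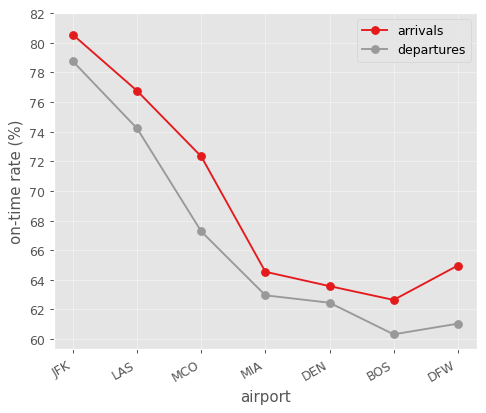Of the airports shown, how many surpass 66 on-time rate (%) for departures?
Above 66: JFK, LAS, MCO.

3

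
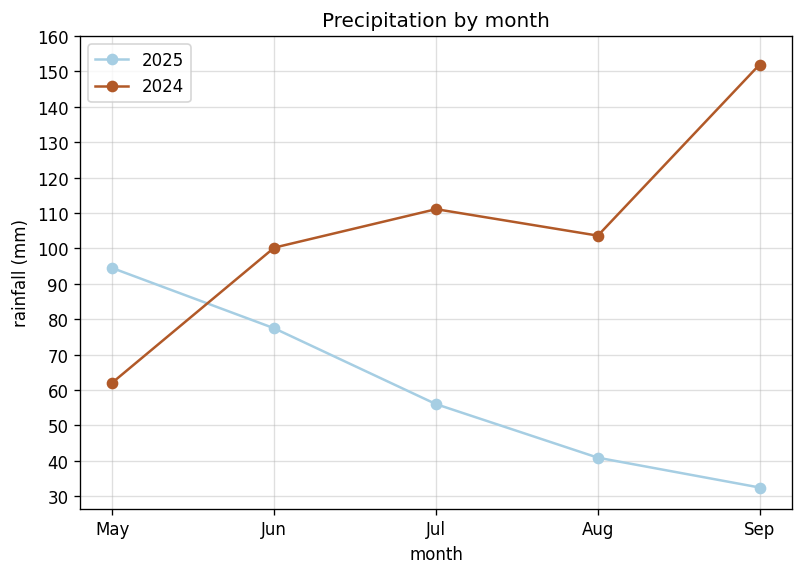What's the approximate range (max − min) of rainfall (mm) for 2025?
Max May ≈ 90, min Sep ≈ 30; range ≈ 60.

≈ 60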